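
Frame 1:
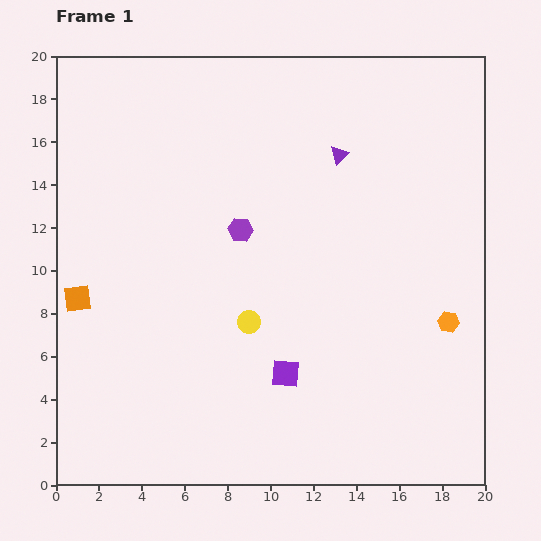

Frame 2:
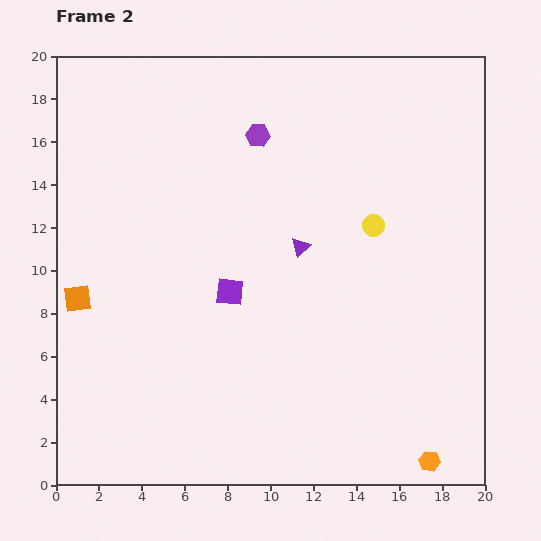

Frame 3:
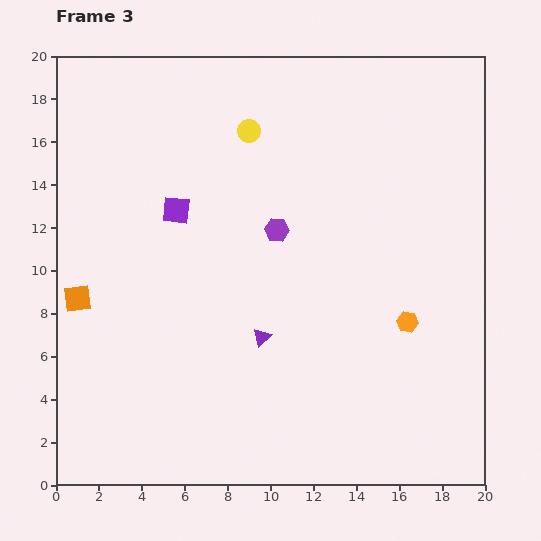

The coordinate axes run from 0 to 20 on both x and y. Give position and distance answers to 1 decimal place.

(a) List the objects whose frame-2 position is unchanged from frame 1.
the orange square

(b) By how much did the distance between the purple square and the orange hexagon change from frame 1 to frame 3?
+4.0

Distance in frame 1: 8.0. Distance in frame 3: 12.0.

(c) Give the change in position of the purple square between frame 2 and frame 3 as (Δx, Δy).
(-2.5, 3.8)

The purple square was at (8.1, 9.0) in frame 2 and (5.6, 12.8) in frame 3.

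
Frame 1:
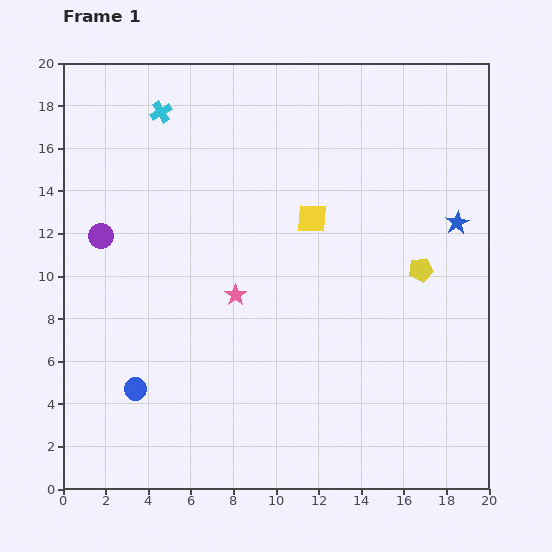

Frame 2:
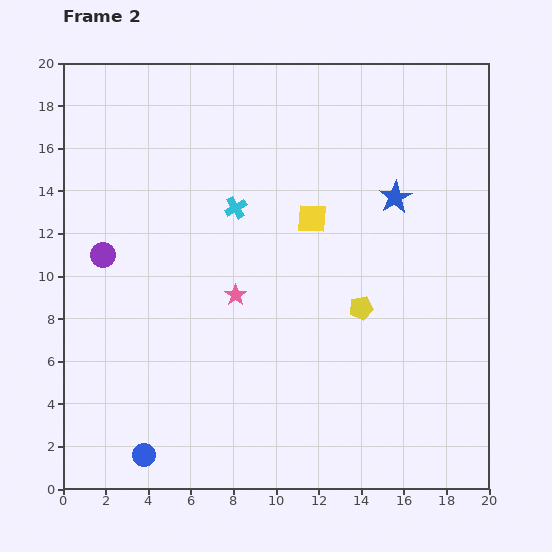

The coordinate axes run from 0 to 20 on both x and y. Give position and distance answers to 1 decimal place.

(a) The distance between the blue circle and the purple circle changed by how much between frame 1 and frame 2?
+2.2

Distance in frame 1: 7.4. Distance in frame 2: 9.6.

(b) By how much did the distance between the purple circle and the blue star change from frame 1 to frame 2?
-2.7

Distance in frame 1: 16.7. Distance in frame 2: 14.0.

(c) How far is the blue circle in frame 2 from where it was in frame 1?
3.1

The blue circle moved from (3.4, 4.7) to (3.8, 1.6), a distance of √(0.4² + 3.1²) ≈ 3.1.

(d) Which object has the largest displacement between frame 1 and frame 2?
the cyan cross

(moved 5.7; next 3.3)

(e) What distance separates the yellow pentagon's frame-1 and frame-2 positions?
3.3

The yellow pentagon moved from (16.8, 10.3) to (14.0, 8.5), a distance of √(2.8² + 1.8²) ≈ 3.3.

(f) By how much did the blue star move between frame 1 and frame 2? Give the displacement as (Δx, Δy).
(-2.9, 1.2)

The blue star was at (18.5, 12.5) in frame 1 and (15.6, 13.7) in frame 2.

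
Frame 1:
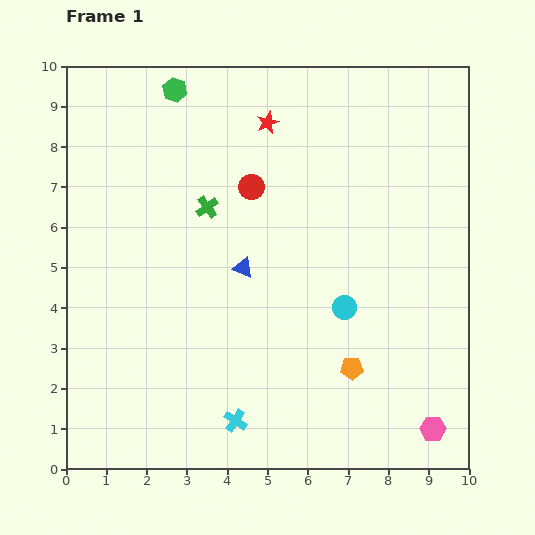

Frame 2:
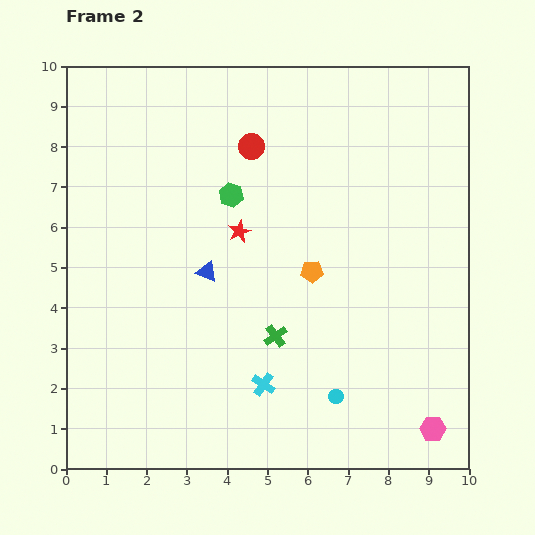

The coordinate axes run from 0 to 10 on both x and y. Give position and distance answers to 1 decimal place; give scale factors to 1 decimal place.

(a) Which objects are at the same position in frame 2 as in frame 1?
the pink hexagon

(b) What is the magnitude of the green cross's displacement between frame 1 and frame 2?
3.6

The green cross moved from (3.5, 6.5) to (5.2, 3.3), a distance of √(1.7² + 3.2²) ≈ 3.6.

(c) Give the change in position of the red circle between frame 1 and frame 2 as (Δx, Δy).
(0.0, 1.0)

The red circle was at (4.6, 7.0) in frame 1 and (4.6, 8.0) in frame 2.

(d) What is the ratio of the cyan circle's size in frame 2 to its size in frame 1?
0.6×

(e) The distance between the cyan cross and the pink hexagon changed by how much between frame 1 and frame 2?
-0.6

Distance in frame 1: 4.9. Distance in frame 2: 4.3.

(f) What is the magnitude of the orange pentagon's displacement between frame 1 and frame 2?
2.6

The orange pentagon moved from (7.1, 2.5) to (6.1, 4.9), a distance of √(1.0² + 2.4²) ≈ 2.6.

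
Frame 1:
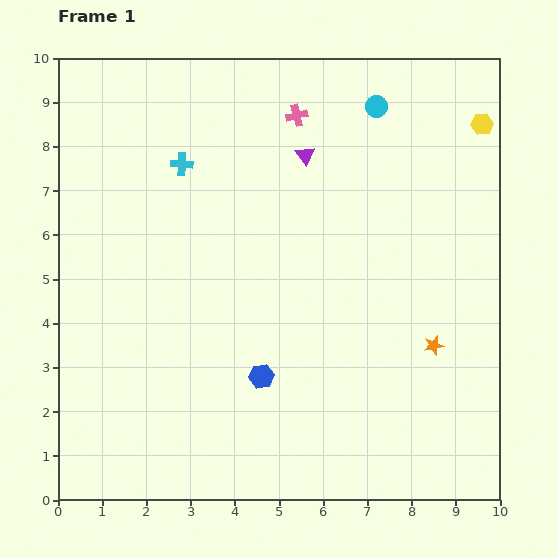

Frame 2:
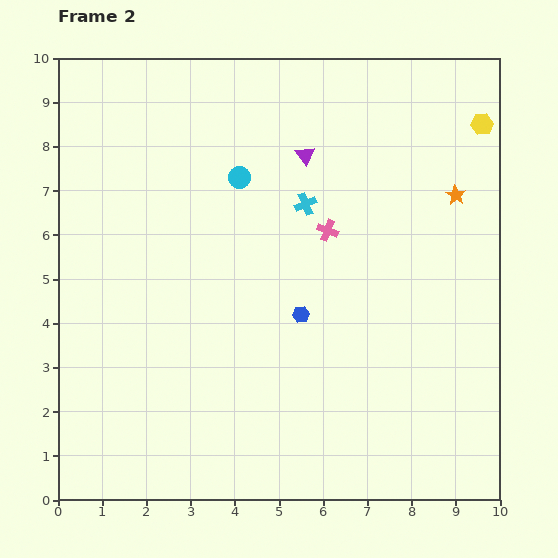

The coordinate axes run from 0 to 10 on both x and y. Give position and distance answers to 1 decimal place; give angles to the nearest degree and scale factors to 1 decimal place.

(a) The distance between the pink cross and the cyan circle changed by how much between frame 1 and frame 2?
+0.5

Distance in frame 1: 1.8. Distance in frame 2: 2.3.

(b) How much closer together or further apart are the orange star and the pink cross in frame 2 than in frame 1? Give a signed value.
-3.1

Distance in frame 1: 6.1. Distance in frame 2: 3.0.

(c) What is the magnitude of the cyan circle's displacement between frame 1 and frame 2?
3.5

The cyan circle moved from (7.2, 8.9) to (4.1, 7.3), a distance of √(3.1² + 1.6²) ≈ 3.5.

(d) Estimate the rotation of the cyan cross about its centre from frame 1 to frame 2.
25° counter-clockwise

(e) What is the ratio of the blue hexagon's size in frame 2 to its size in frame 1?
0.7×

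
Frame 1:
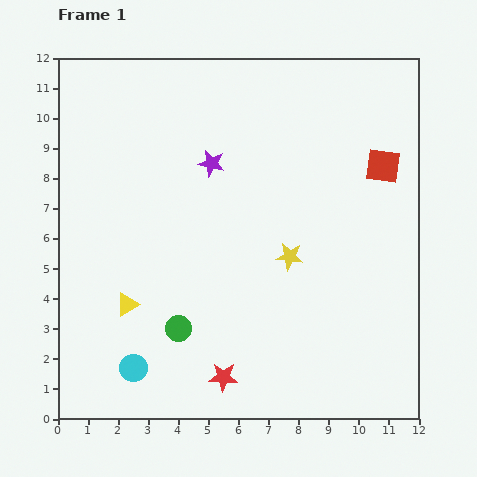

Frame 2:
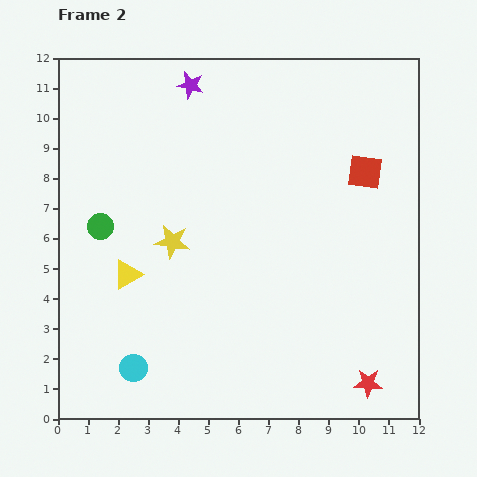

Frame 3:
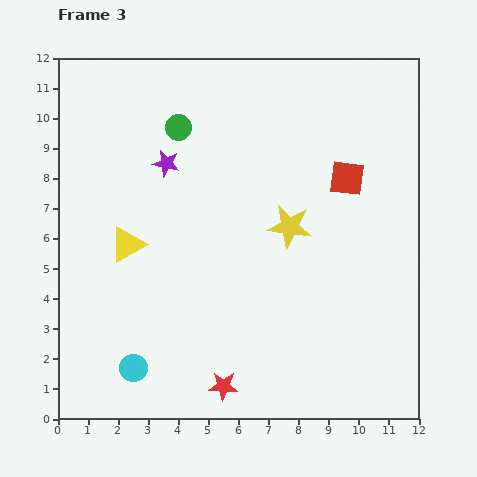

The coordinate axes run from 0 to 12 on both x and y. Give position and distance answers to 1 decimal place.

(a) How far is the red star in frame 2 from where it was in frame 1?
4.8

The red star moved from (5.5, 1.4) to (10.3, 1.2), a distance of √(4.8² + 0.2²) ≈ 4.8.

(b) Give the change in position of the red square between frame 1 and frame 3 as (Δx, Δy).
(-1.2, -0.4)

The red square was at (10.8, 8.4) in frame 1 and (9.6, 8.0) in frame 3.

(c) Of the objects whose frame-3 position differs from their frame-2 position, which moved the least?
the red square

(moved 0.6)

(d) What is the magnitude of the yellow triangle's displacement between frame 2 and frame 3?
1.0

The yellow triangle moved from (2.3, 4.8) to (2.3, 5.8), a distance of √(0.0² + 1.0²) ≈ 1.0.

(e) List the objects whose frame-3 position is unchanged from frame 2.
the cyan circle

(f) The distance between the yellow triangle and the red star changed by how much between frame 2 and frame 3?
-3.1

Distance in frame 2: 8.8. Distance in frame 3: 5.7.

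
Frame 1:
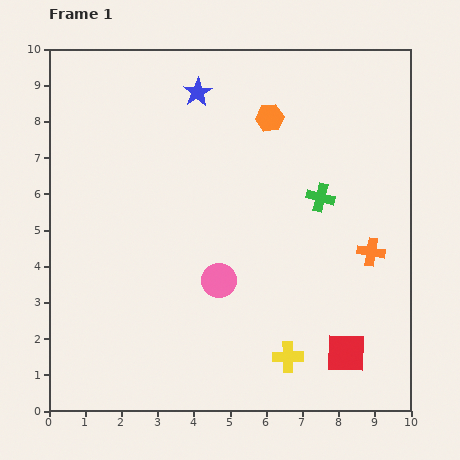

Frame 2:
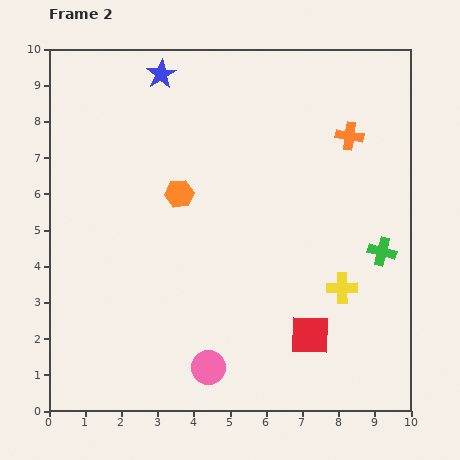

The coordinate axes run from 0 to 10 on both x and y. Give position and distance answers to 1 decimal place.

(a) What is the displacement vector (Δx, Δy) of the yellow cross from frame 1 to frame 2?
(1.5, 1.9)

The yellow cross was at (6.6, 1.5) in frame 1 and (8.1, 3.4) in frame 2.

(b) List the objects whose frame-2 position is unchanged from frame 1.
none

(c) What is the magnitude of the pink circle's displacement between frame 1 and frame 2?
2.4

The pink circle moved from (4.7, 3.6) to (4.4, 1.2), a distance of √(0.3² + 2.4²) ≈ 2.4.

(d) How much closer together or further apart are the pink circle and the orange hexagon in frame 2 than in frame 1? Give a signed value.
+0.2

Distance in frame 1: 4.7. Distance in frame 2: 4.9.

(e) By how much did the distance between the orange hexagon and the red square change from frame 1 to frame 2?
-1.5

Distance in frame 1: 6.8. Distance in frame 2: 5.3.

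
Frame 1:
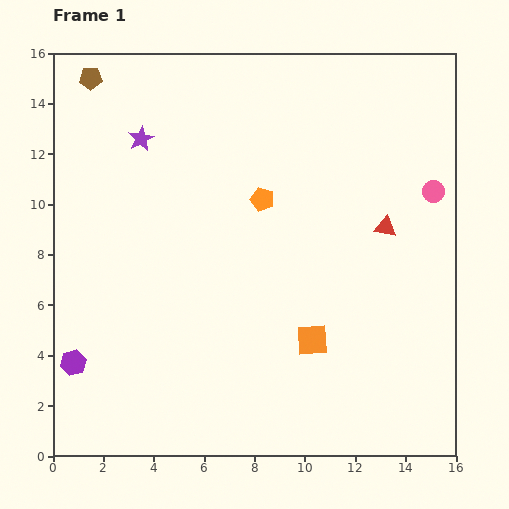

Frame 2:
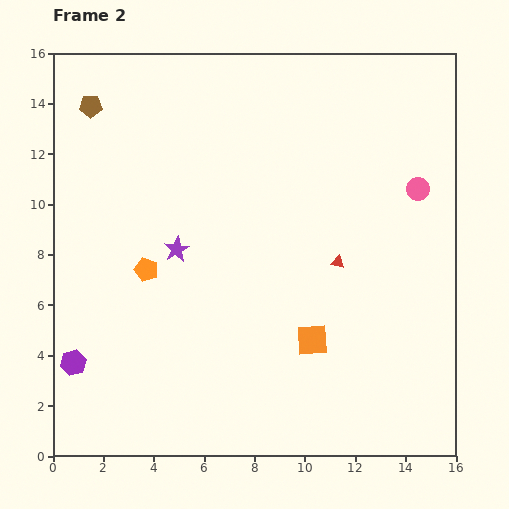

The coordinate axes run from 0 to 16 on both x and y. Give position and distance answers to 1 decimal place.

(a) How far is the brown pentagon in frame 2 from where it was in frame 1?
1.1

The brown pentagon moved from (1.5, 15.0) to (1.5, 13.9), a distance of √(0.0² + 1.1²) ≈ 1.1.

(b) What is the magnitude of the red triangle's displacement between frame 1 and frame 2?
2.4

The red triangle moved from (13.2, 9.1) to (11.3, 7.7), a distance of √(1.9² + 1.4²) ≈ 2.4.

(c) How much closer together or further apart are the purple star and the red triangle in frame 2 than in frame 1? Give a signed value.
-3.9

Distance in frame 1: 10.3. Distance in frame 2: 6.4.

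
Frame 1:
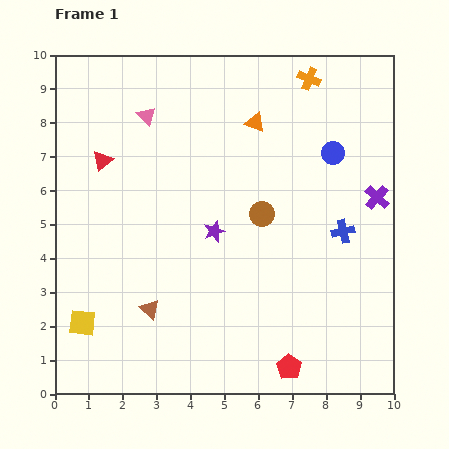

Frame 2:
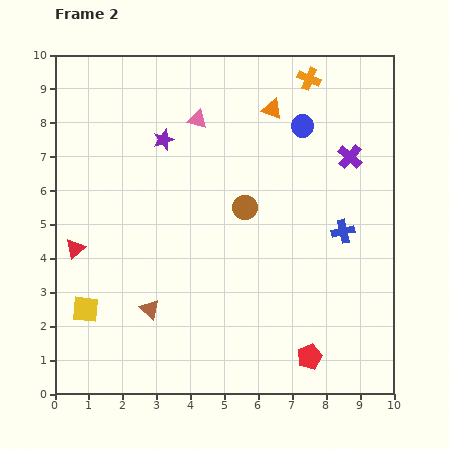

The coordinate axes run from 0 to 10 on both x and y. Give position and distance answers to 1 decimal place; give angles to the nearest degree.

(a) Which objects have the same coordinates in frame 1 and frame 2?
the brown triangle, the blue cross, the orange cross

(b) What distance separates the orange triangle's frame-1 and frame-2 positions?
0.6

The orange triangle moved from (5.9, 8.0) to (6.4, 8.4), a distance of √(0.5² + 0.4²) ≈ 0.6.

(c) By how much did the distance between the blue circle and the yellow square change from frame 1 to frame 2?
-0.5

Distance in frame 1: 8.9. Distance in frame 2: 8.4.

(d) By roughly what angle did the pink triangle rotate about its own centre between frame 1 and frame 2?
32° counter-clockwise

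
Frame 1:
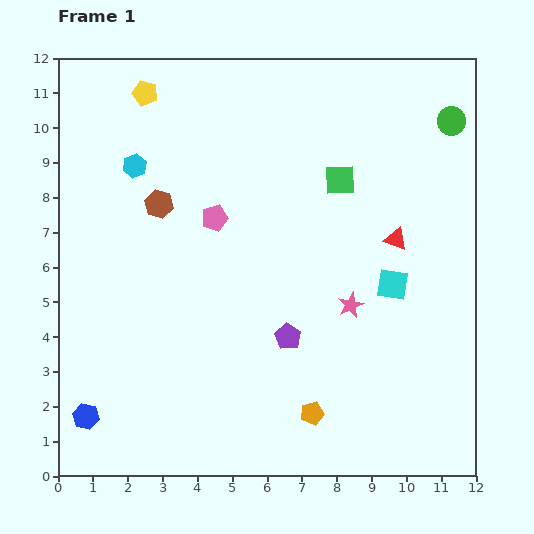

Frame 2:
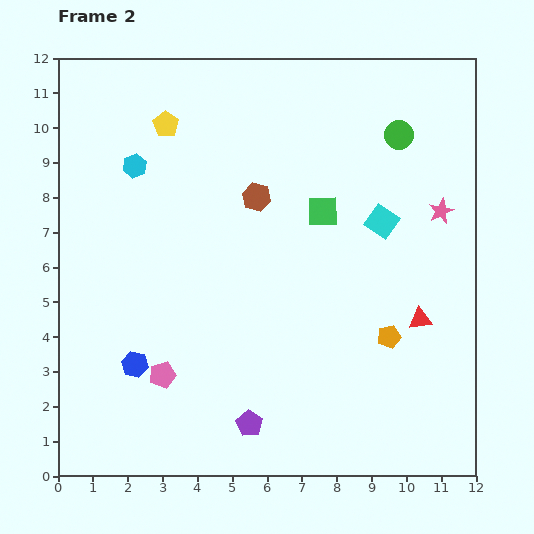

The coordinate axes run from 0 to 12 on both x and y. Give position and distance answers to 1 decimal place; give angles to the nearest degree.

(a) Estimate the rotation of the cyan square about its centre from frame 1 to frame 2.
26° clockwise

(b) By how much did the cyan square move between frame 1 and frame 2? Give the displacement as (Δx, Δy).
(-0.3, 1.8)

The cyan square was at (9.6, 5.5) in frame 1 and (9.3, 7.3) in frame 2.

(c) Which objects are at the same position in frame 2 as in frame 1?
the cyan hexagon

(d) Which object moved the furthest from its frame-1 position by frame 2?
the pink pentagon

(moved 4.7; next 3.7)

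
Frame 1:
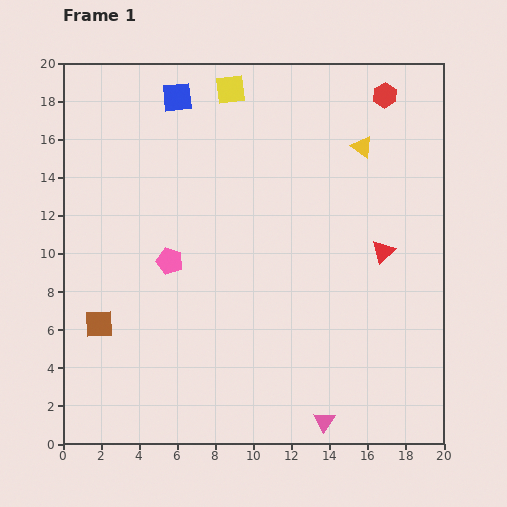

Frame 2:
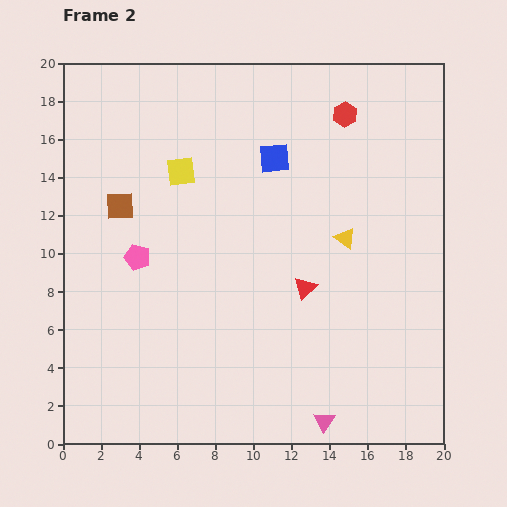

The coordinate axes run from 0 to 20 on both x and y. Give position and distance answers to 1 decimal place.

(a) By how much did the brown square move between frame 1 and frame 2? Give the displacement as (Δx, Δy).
(1.1, 6.2)

The brown square was at (1.9, 6.3) in frame 1 and (3.0, 12.5) in frame 2.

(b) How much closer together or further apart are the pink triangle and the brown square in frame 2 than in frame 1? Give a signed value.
+2.7

Distance in frame 1: 12.9. Distance in frame 2: 15.6.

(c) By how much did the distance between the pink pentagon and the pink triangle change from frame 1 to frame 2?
+1.3

Distance in frame 1: 11.7. Distance in frame 2: 13.0.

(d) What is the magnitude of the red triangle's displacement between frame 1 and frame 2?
4.5

The red triangle moved from (16.8, 10.1) to (12.7, 8.2), a distance of √(4.1² + 1.9²) ≈ 4.5.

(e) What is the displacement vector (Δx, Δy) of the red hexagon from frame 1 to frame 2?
(-2.1, -1.0)

The red hexagon was at (16.9, 18.3) in frame 1 and (14.8, 17.3) in frame 2.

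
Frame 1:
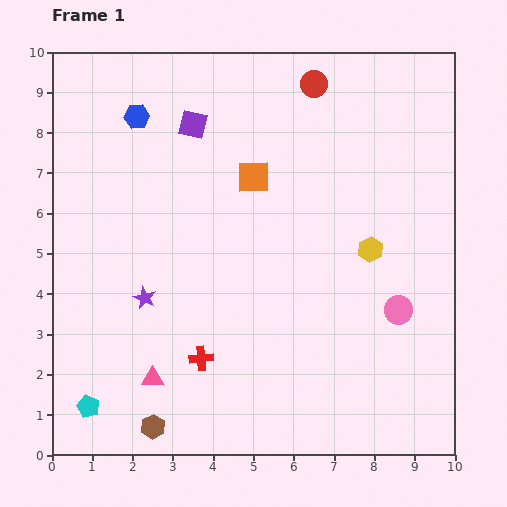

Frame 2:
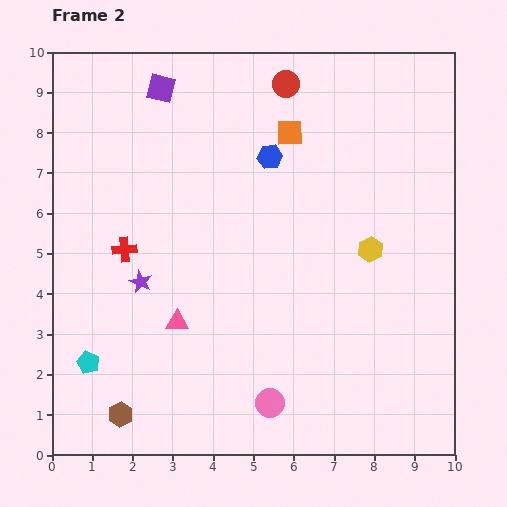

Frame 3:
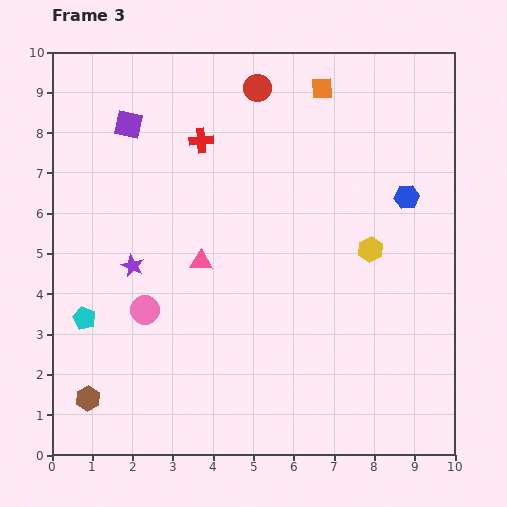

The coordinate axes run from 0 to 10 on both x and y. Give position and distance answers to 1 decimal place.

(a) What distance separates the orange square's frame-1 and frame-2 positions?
1.4

The orange square moved from (5.0, 6.9) to (5.9, 8.0), a distance of √(0.9² + 1.1²) ≈ 1.4.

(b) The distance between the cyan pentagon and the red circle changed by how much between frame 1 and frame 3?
-2.7

Distance in frame 1: 9.8. Distance in frame 3: 7.1.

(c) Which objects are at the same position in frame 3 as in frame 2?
the yellow hexagon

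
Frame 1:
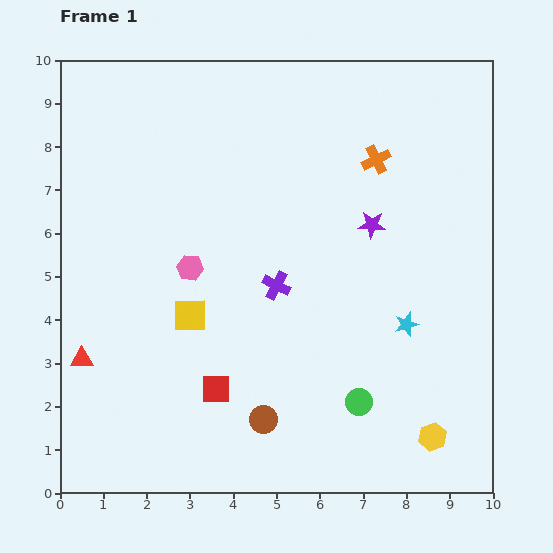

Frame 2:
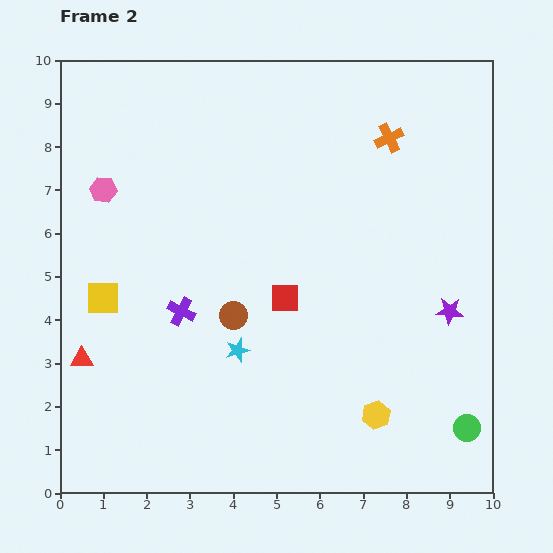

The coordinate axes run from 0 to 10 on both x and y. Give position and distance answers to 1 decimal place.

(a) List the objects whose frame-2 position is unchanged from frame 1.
the red triangle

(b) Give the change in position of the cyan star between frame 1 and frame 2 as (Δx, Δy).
(-3.9, -0.6)

The cyan star was at (8.0, 3.9) in frame 1 and (4.1, 3.3) in frame 2.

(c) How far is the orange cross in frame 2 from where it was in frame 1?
0.6

The orange cross moved from (7.3, 7.7) to (7.6, 8.2), a distance of √(0.3² + 0.5²) ≈ 0.6.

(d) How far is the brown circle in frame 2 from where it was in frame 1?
2.5

The brown circle moved from (4.7, 1.7) to (4.0, 4.1), a distance of √(0.7² + 2.4²) ≈ 2.5.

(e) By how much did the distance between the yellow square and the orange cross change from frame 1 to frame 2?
+2.0

Distance in frame 1: 5.6. Distance in frame 2: 7.6.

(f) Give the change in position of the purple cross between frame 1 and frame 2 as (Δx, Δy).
(-2.2, -0.6)

The purple cross was at (5.0, 4.8) in frame 1 and (2.8, 4.2) in frame 2.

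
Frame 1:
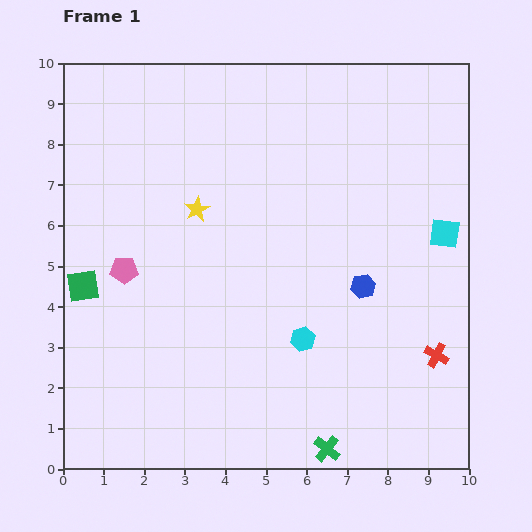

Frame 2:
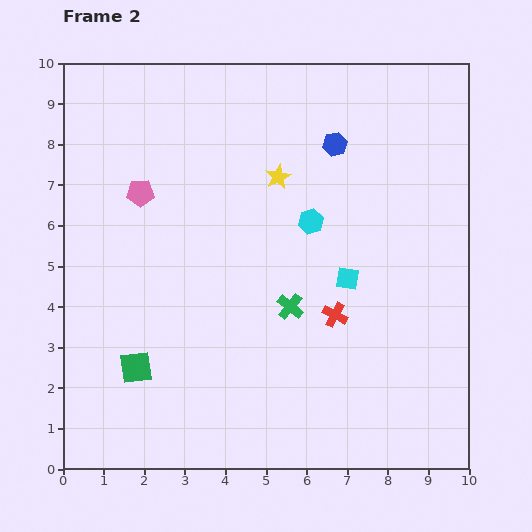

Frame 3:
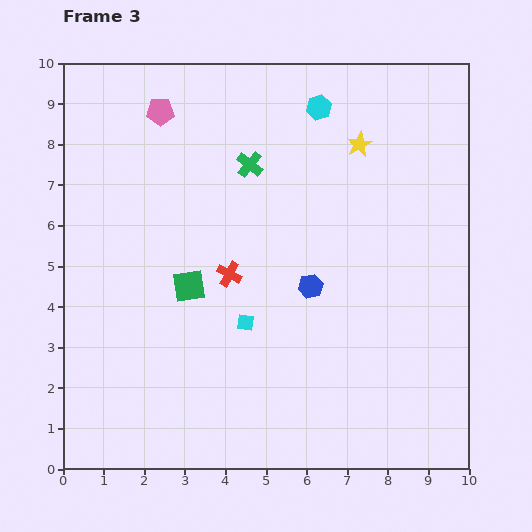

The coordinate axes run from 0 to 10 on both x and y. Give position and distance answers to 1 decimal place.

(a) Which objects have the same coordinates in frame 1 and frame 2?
none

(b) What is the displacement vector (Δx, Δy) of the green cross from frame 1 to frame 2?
(-0.9, 3.5)

The green cross was at (6.5, 0.5) in frame 1 and (5.6, 4.0) in frame 2.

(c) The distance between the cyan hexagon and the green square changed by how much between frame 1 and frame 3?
-0.2

Distance in frame 1: 5.6. Distance in frame 3: 5.4.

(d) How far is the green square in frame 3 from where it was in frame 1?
2.6

The green square moved from (0.5, 4.5) to (3.1, 4.5), a distance of √(2.6² + 0.0²) ≈ 2.6.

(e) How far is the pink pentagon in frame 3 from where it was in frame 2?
2.1

The pink pentagon moved from (1.9, 6.8) to (2.4, 8.8), a distance of √(0.5² + 2.0²) ≈ 2.1.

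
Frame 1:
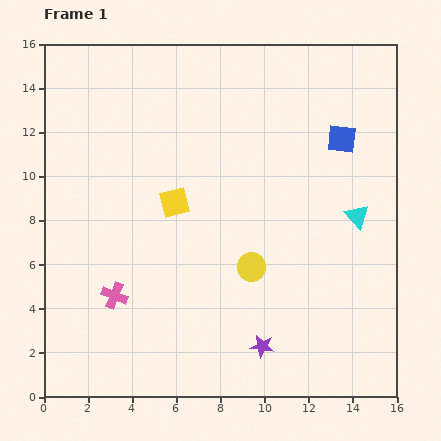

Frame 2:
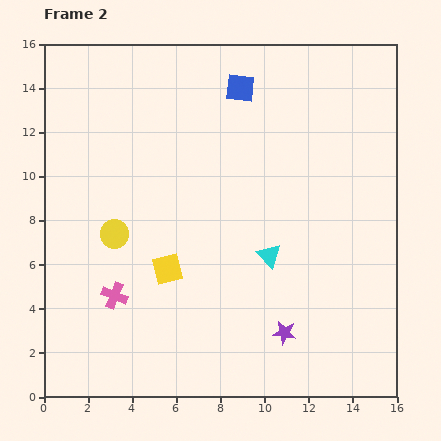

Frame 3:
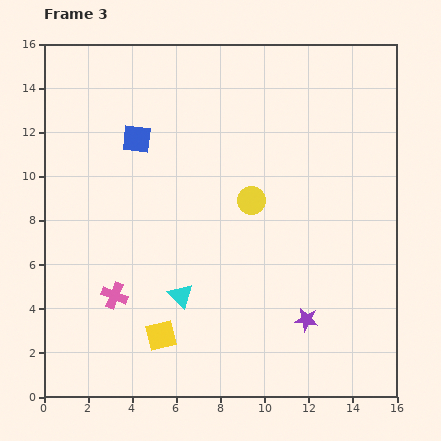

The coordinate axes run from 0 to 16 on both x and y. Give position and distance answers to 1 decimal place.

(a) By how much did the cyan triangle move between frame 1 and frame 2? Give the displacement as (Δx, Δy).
(-4.0, -1.8)

The cyan triangle was at (14.2, 8.2) in frame 1 and (10.2, 6.4) in frame 2.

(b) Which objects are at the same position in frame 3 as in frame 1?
the pink cross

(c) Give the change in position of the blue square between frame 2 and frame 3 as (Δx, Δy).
(-4.7, -2.3)

The blue square was at (8.9, 14.0) in frame 2 and (4.2, 11.7) in frame 3.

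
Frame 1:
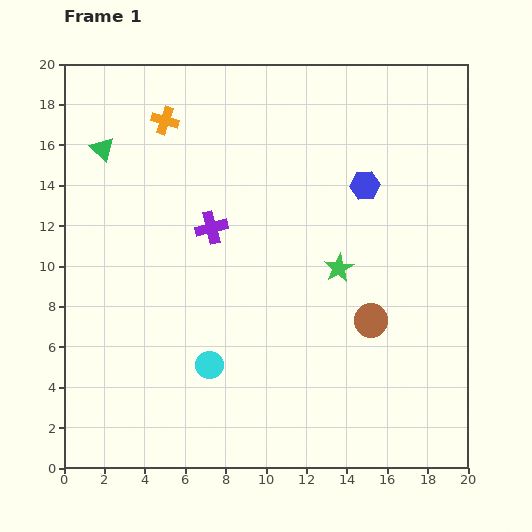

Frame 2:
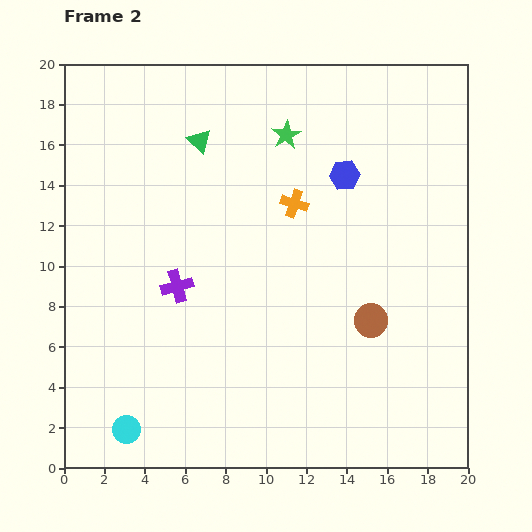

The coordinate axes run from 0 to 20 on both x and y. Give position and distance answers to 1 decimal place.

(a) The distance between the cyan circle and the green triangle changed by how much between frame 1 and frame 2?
+2.8

Distance in frame 1: 11.9. Distance in frame 2: 14.7.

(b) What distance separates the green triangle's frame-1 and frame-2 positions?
4.8

The green triangle moved from (1.9, 15.8) to (6.7, 16.2), a distance of √(4.8² + 0.4²) ≈ 4.8.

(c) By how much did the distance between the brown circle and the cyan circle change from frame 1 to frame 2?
+5.0

Distance in frame 1: 8.3. Distance in frame 2: 13.3.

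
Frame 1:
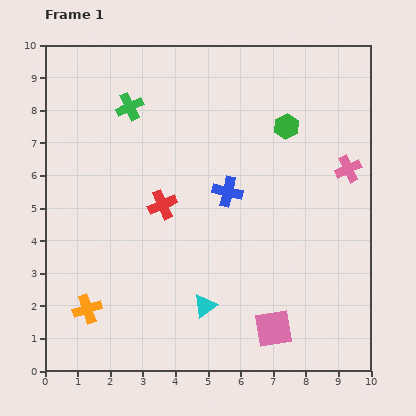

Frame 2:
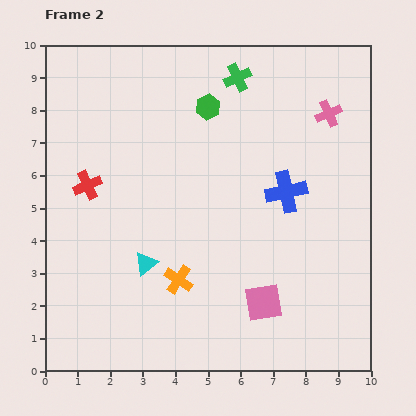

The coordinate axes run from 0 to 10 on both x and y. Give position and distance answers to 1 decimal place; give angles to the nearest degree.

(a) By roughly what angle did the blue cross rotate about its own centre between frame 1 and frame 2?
25° counter-clockwise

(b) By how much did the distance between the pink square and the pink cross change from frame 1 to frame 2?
+0.7

Distance in frame 1: 5.4. Distance in frame 2: 6.1.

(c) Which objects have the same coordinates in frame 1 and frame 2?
none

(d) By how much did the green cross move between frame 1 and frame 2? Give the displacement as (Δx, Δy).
(3.3, 0.9)

The green cross was at (2.6, 8.1) in frame 1 and (5.9, 9.0) in frame 2.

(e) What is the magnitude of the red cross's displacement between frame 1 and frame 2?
2.4

The red cross moved from (3.6, 5.1) to (1.3, 5.7), a distance of √(2.3² + 0.6²) ≈ 2.4.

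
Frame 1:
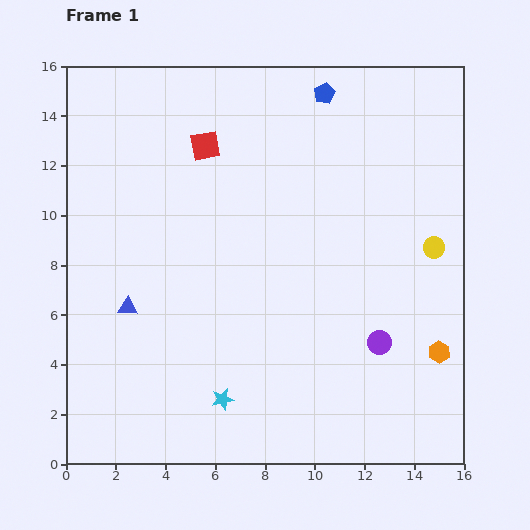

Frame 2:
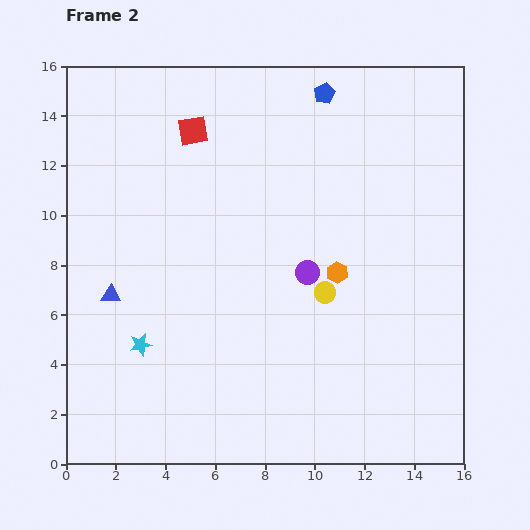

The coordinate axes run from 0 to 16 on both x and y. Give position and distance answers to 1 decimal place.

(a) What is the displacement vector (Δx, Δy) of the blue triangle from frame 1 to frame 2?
(-0.7, 0.5)

The blue triangle was at (2.5, 6.3) in frame 1 and (1.8, 6.8) in frame 2.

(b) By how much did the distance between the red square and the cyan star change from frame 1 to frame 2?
-1.3

Distance in frame 1: 10.2. Distance in frame 2: 8.9.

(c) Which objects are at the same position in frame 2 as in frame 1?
the blue pentagon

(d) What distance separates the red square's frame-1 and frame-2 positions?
0.8

The red square moved from (5.6, 12.8) to (5.1, 13.4), a distance of √(0.5² + 0.6²) ≈ 0.8.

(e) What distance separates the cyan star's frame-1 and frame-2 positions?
4.0

The cyan star moved from (6.3, 2.6) to (3.0, 4.8), a distance of √(3.3² + 2.2²) ≈ 4.0.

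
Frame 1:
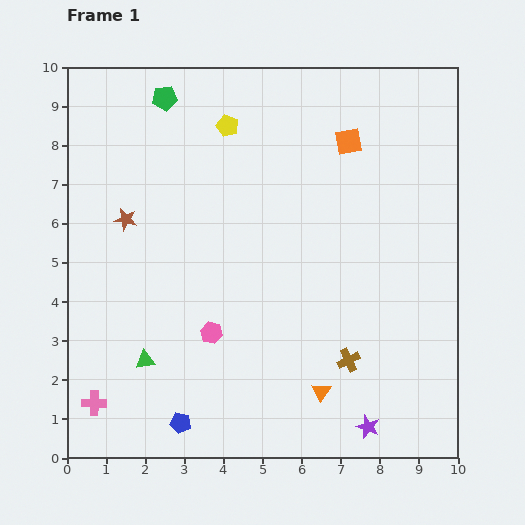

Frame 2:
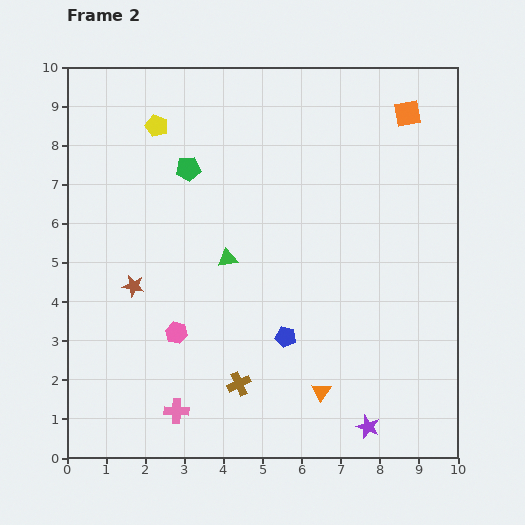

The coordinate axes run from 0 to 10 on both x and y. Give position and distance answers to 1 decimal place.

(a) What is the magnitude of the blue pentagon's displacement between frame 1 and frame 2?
3.5

The blue pentagon moved from (2.9, 0.9) to (5.6, 3.1), a distance of √(2.7² + 2.2²) ≈ 3.5.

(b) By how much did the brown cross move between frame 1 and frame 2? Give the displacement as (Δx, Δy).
(-2.8, -0.6)

The brown cross was at (7.2, 2.5) in frame 1 and (4.4, 1.9) in frame 2.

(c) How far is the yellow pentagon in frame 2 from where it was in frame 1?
1.8

The yellow pentagon moved from (4.1, 8.5) to (2.3, 8.5), a distance of √(1.8² + 0.0²) ≈ 1.8.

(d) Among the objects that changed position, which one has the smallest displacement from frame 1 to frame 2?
the pink hexagon

(moved 0.9)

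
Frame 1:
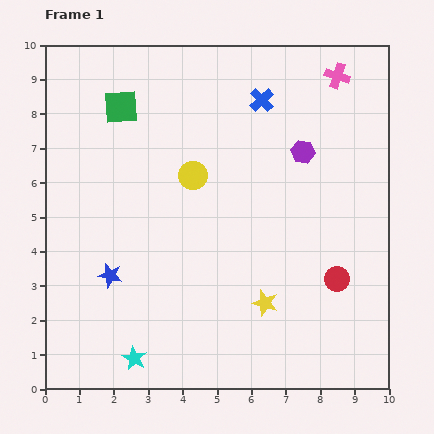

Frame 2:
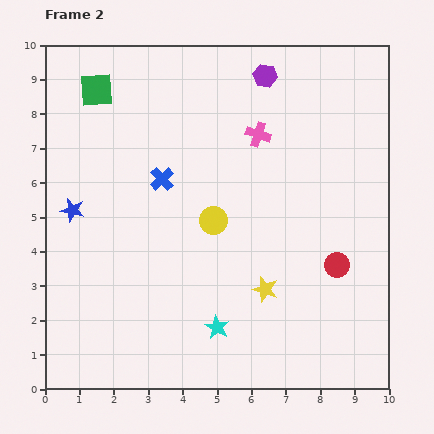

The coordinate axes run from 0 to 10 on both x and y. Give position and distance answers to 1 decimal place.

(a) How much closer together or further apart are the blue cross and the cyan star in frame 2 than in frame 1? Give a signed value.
-3.8

Distance in frame 1: 8.4. Distance in frame 2: 4.6.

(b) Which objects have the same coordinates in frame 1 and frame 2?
none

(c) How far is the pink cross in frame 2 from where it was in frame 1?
2.9

The pink cross moved from (8.5, 9.1) to (6.2, 7.4), a distance of √(2.3² + 1.7²) ≈ 2.9.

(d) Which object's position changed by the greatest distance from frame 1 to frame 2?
the blue cross

(moved 3.7; next 2.9)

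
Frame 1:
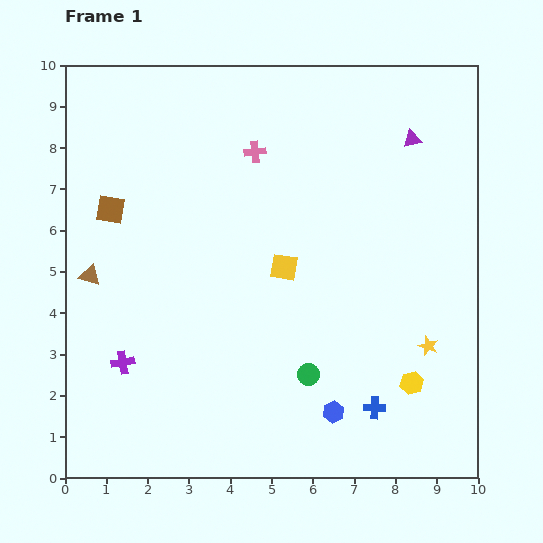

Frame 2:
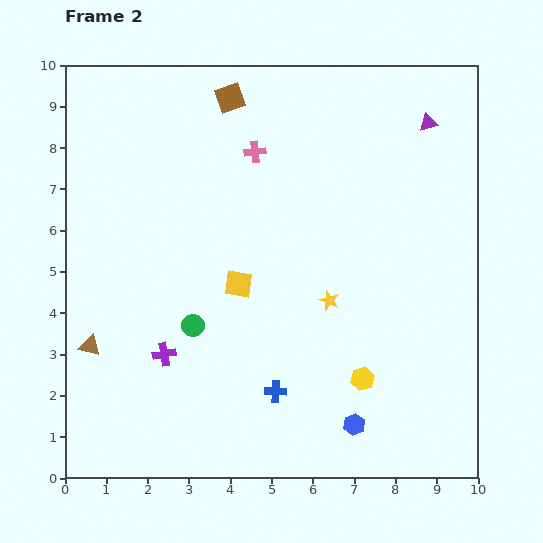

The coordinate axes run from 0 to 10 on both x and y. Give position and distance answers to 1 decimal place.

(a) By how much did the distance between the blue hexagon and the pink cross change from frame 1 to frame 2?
+0.4

Distance in frame 1: 6.6. Distance in frame 2: 7.0.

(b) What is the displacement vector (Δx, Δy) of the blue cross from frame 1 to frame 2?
(-2.4, 0.4)

The blue cross was at (7.5, 1.7) in frame 1 and (5.1, 2.1) in frame 2.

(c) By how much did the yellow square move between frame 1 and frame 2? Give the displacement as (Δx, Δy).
(-1.1, -0.4)

The yellow square was at (5.3, 5.1) in frame 1 and (4.2, 4.7) in frame 2.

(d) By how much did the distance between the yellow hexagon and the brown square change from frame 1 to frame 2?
-0.9

Distance in frame 1: 8.4. Distance in frame 2: 7.5.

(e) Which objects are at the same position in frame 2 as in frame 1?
the pink cross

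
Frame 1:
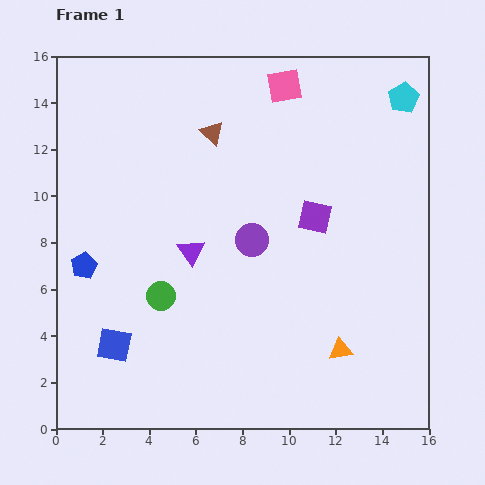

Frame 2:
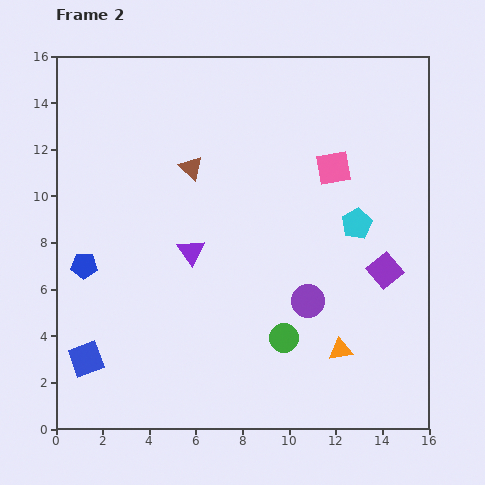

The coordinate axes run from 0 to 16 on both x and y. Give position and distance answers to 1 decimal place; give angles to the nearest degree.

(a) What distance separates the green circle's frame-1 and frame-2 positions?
5.6

The green circle moved from (4.5, 5.7) to (9.8, 3.9), a distance of √(5.3² + 1.8²) ≈ 5.6.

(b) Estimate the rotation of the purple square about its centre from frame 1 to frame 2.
37° clockwise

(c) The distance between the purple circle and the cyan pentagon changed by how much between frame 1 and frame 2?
-5.0

Distance in frame 1: 8.9. Distance in frame 2: 3.9.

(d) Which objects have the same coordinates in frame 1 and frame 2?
the purple triangle, the orange triangle, the blue pentagon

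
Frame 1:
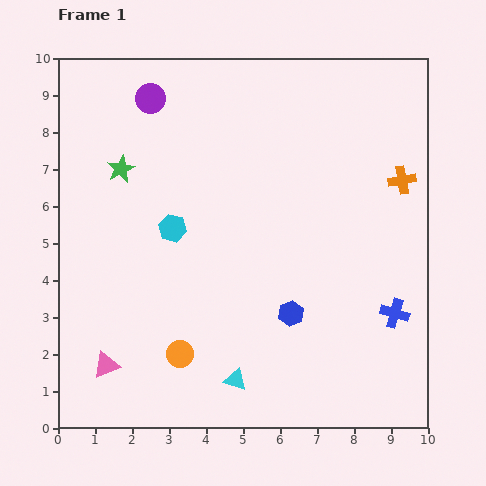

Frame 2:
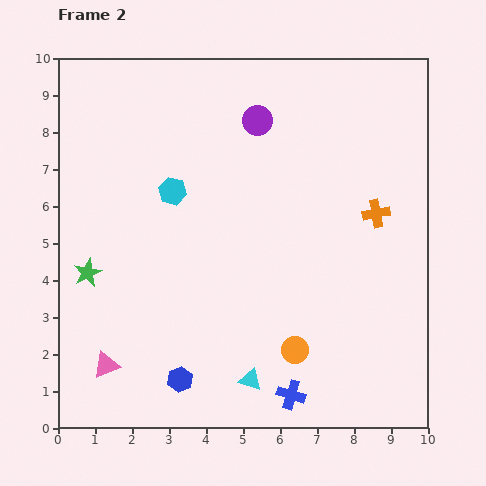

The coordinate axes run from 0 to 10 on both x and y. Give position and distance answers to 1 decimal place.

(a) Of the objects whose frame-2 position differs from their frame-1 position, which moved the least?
the cyan triangle

(moved 0.4)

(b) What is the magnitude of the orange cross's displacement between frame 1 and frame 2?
1.1

The orange cross moved from (9.3, 6.7) to (8.6, 5.8), a distance of √(0.7² + 0.9²) ≈ 1.1.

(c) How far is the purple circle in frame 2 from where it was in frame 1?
3.0

The purple circle moved from (2.5, 8.9) to (5.4, 8.3), a distance of √(2.9² + 0.6²) ≈ 3.0.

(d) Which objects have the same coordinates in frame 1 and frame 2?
the pink triangle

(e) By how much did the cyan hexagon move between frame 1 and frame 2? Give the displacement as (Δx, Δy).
(0.0, 1.0)

The cyan hexagon was at (3.1, 5.4) in frame 1 and (3.1, 6.4) in frame 2.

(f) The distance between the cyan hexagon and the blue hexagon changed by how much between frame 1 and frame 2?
+1.2

Distance in frame 1: 3.9. Distance in frame 2: 5.1.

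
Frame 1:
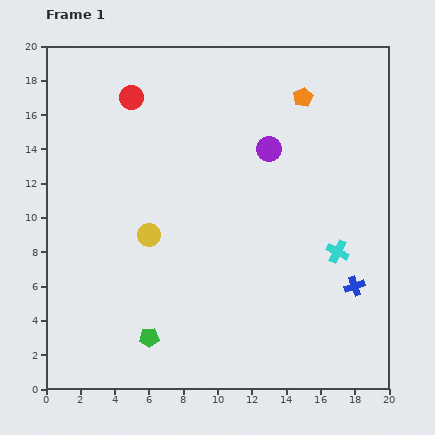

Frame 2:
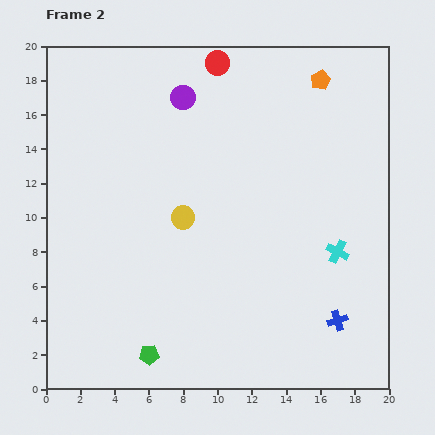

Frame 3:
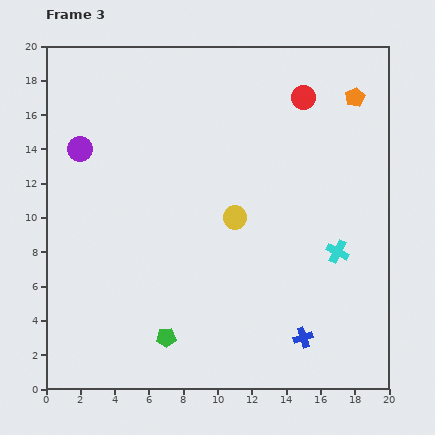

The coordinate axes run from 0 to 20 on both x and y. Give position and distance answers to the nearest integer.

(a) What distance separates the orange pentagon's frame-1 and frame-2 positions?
1

The orange pentagon moved from (15, 17) to (16, 18), a distance of √(1² + 1²) ≈ 1.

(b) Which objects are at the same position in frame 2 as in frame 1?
the cyan cross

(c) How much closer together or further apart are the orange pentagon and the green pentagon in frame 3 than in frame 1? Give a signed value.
+1

Distance in frame 1: 17. Distance in frame 3: 18.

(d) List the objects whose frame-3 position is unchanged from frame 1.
the cyan cross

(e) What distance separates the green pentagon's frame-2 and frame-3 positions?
1

The green pentagon moved from (6, 2) to (7, 3), a distance of √(1² + 1²) ≈ 1.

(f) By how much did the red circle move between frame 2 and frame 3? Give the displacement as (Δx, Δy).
(5, -2)

The red circle was at (10, 19) in frame 2 and (15, 17) in frame 3.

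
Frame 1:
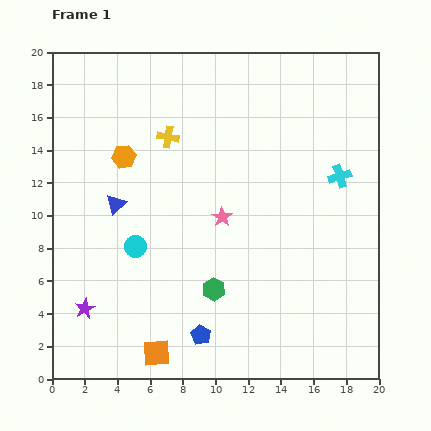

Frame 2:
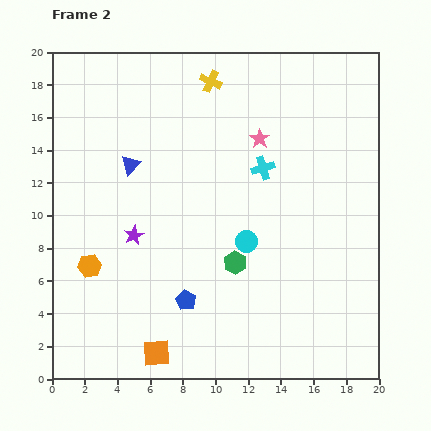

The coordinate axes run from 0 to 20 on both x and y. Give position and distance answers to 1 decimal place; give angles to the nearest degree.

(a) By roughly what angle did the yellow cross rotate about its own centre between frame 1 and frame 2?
15° clockwise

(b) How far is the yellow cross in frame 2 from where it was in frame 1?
4.3

The yellow cross moved from (7.1, 14.8) to (9.7, 18.2), a distance of √(2.6² + 3.4²) ≈ 4.3.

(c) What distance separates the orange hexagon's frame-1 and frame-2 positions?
7.0

The orange hexagon moved from (4.4, 13.6) to (2.3, 6.9), a distance of √(2.1² + 6.7²) ≈ 7.0.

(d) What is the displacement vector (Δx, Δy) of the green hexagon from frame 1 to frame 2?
(1.3, 1.6)

The green hexagon was at (9.9, 5.5) in frame 1 and (11.2, 7.1) in frame 2.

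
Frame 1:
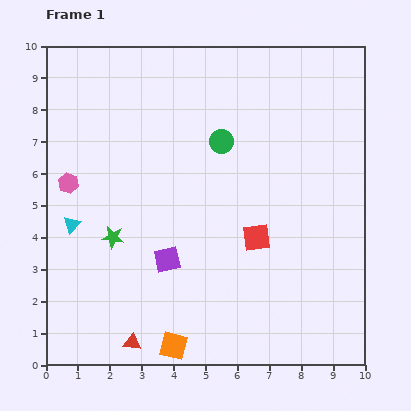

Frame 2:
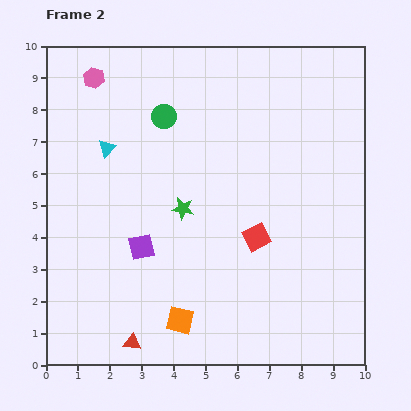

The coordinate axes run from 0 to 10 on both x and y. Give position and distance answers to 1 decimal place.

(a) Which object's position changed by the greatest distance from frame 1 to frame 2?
the pink hexagon

(moved 3.4; next 2.6)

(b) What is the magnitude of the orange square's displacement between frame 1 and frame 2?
0.8

The orange square moved from (4.0, 0.6) to (4.2, 1.4), a distance of √(0.2² + 0.8²) ≈ 0.8.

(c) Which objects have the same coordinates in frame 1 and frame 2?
the red square, the red triangle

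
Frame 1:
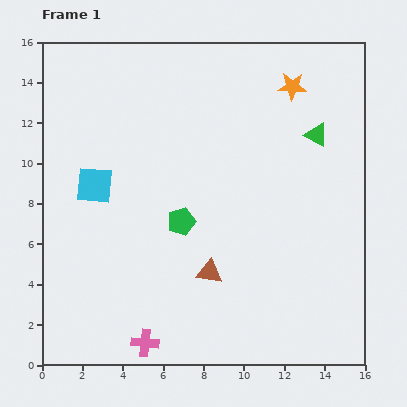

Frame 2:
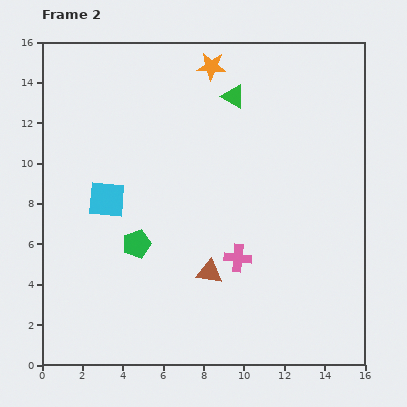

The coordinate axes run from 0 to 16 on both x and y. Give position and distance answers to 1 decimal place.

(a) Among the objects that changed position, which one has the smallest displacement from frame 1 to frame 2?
the cyan square

(moved 0.9)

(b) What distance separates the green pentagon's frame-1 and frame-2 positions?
2.5

The green pentagon moved from (6.9, 7.1) to (4.7, 6.0), a distance of √(2.2² + 1.1²) ≈ 2.5.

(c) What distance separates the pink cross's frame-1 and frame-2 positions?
6.2

The pink cross moved from (5.1, 1.1) to (9.7, 5.3), a distance of √(4.6² + 4.2²) ≈ 6.2.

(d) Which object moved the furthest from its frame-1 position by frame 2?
the pink cross

(moved 6.2; next 4.5)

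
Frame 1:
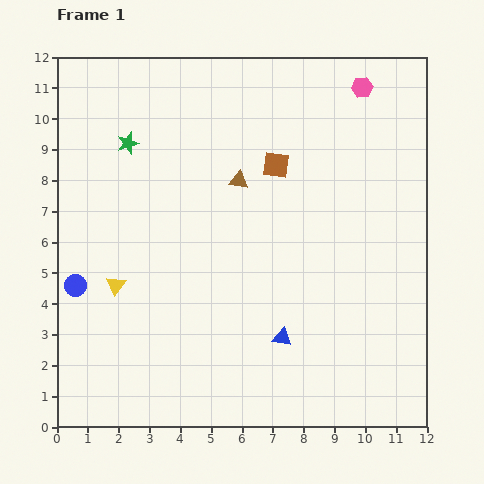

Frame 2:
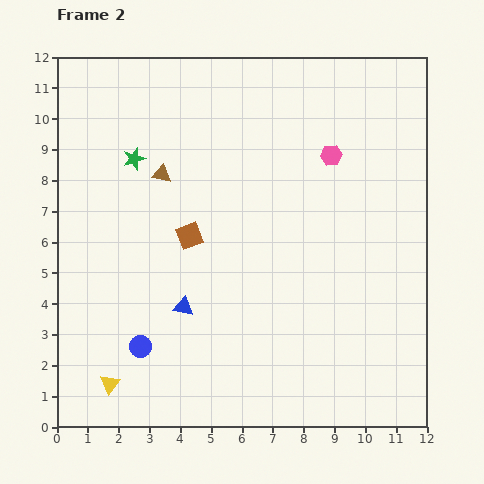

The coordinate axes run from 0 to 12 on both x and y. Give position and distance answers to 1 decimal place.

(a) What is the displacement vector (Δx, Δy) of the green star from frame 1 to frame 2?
(0.2, -0.5)

The green star was at (2.3, 9.2) in frame 1 and (2.5, 8.7) in frame 2.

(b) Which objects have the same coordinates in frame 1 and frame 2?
none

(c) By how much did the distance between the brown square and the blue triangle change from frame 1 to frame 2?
-3.3

Distance in frame 1: 5.6. Distance in frame 2: 2.3.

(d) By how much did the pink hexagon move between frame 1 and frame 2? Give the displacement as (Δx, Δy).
(-1.0, -2.2)

The pink hexagon was at (9.9, 11.0) in frame 1 and (8.9, 8.8) in frame 2.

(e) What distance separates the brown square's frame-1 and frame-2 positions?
3.6

The brown square moved from (7.1, 8.5) to (4.3, 6.2), a distance of √(2.8² + 2.3²) ≈ 3.6.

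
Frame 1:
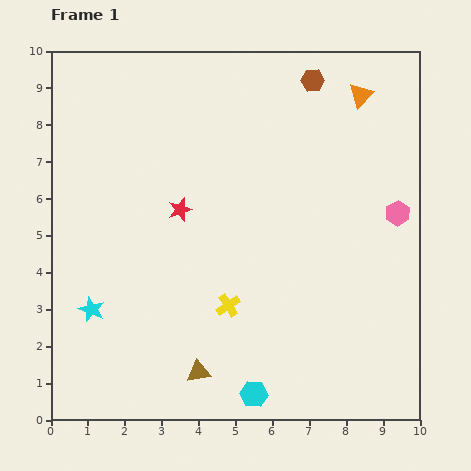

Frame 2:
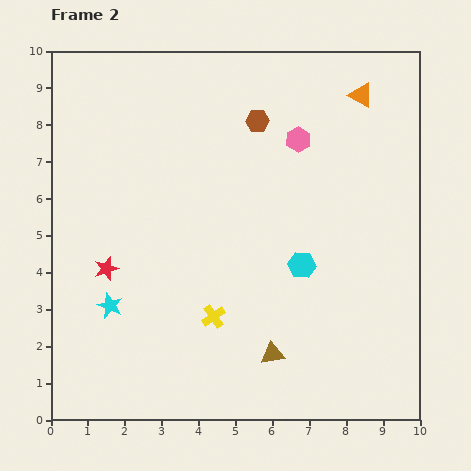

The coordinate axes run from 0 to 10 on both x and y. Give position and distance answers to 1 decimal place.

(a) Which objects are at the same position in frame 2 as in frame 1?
the orange triangle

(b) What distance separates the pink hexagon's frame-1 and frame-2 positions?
3.4

The pink hexagon moved from (9.4, 5.6) to (6.7, 7.6), a distance of √(2.7² + 2.0²) ≈ 3.4.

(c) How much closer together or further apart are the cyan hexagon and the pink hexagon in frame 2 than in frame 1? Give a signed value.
-2.9

Distance in frame 1: 6.3. Distance in frame 2: 3.4.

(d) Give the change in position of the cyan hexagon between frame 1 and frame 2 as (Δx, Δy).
(1.3, 3.5)

The cyan hexagon was at (5.5, 0.7) in frame 1 and (6.8, 4.2) in frame 2.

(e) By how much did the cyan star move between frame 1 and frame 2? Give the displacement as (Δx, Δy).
(0.5, 0.1)

The cyan star was at (1.1, 3.0) in frame 1 and (1.6, 3.1) in frame 2.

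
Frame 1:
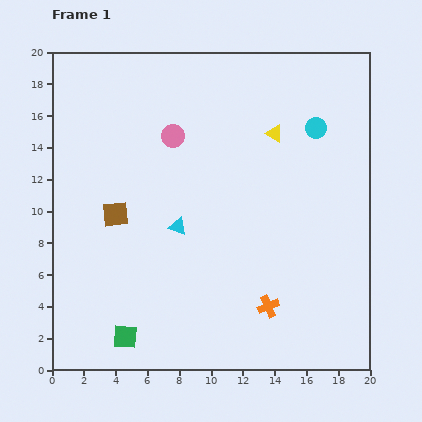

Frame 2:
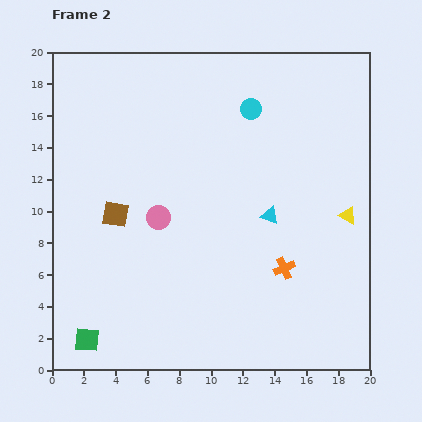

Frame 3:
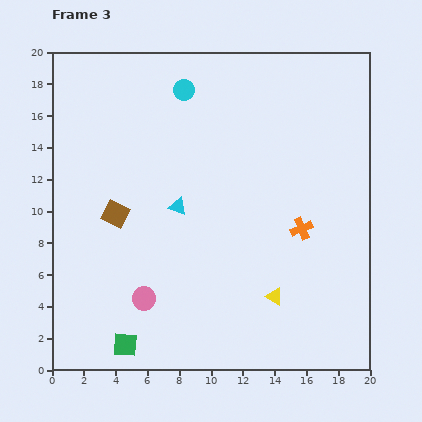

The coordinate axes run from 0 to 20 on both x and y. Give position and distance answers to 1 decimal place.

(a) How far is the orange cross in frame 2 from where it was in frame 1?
2.6

The orange cross moved from (13.6, 4.0) to (14.6, 6.4), a distance of √(1.0² + 2.4²) ≈ 2.6.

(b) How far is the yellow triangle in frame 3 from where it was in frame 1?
10.3

The yellow triangle moved from (14.0, 14.9) to (14.0, 4.6), a distance of √(0.0² + 10.3²) ≈ 10.3.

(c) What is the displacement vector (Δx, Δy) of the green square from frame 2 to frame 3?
(2.4, -0.3)

The green square was at (2.2, 1.9) in frame 2 and (4.6, 1.6) in frame 3.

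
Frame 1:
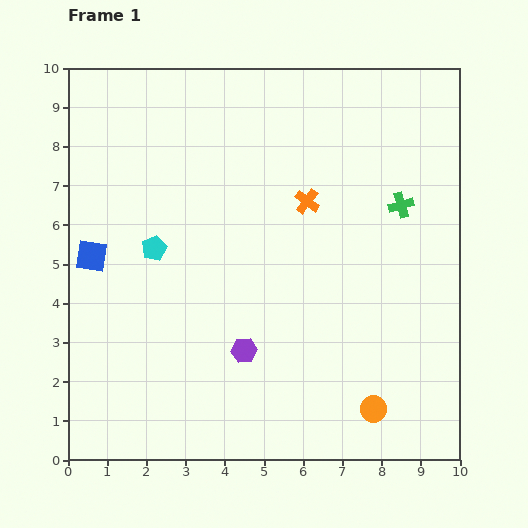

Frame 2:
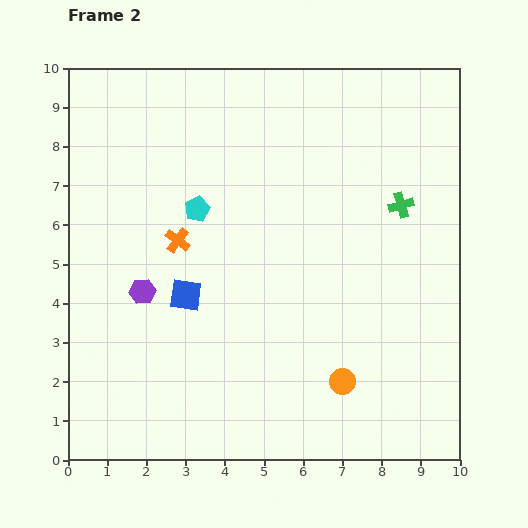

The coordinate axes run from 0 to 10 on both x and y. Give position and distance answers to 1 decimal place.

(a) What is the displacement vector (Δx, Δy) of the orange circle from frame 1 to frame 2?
(-0.8, 0.7)

The orange circle was at (7.8, 1.3) in frame 1 and (7.0, 2.0) in frame 2.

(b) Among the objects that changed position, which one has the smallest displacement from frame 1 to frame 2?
the orange circle

(moved 1.1)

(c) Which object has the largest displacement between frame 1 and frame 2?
the orange cross

(moved 3.4; next 3.0)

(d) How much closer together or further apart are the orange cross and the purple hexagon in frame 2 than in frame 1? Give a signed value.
-2.5

Distance in frame 1: 4.1. Distance in frame 2: 1.6.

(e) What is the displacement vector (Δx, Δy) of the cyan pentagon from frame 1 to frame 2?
(1.1, 1.0)

The cyan pentagon was at (2.2, 5.4) in frame 1 and (3.3, 6.4) in frame 2.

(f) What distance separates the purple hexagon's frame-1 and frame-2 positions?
3.0

The purple hexagon moved from (4.5, 2.8) to (1.9, 4.3), a distance of √(2.6² + 1.5²) ≈ 3.0.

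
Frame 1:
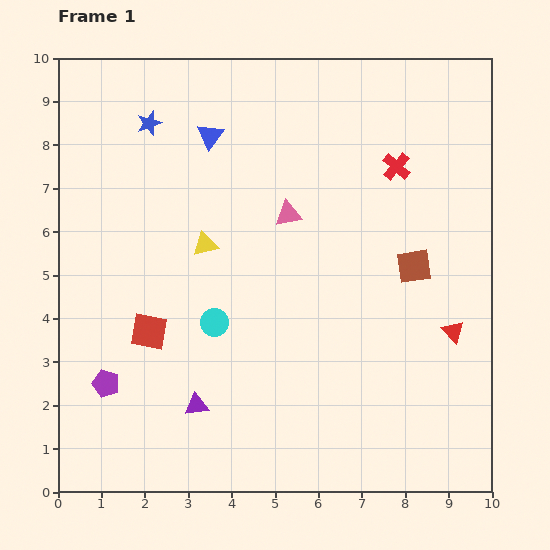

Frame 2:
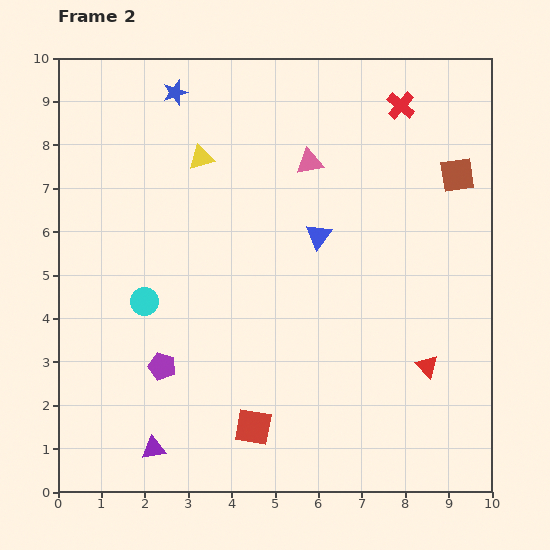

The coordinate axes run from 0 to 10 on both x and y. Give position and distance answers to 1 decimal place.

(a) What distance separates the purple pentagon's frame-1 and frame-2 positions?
1.4

The purple pentagon moved from (1.1, 2.5) to (2.4, 2.9), a distance of √(1.3² + 0.4²) ≈ 1.4.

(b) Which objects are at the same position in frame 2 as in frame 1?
none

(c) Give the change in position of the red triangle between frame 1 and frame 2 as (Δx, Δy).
(-0.6, -0.8)

The red triangle was at (9.1, 3.7) in frame 1 and (8.5, 2.9) in frame 2.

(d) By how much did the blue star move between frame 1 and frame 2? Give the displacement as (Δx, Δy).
(0.6, 0.7)

The blue star was at (2.1, 8.5) in frame 1 and (2.7, 9.2) in frame 2.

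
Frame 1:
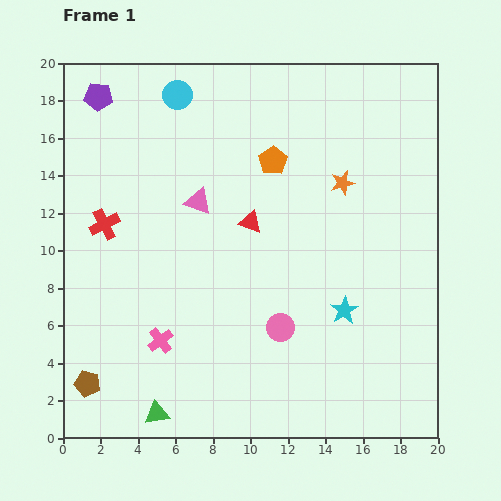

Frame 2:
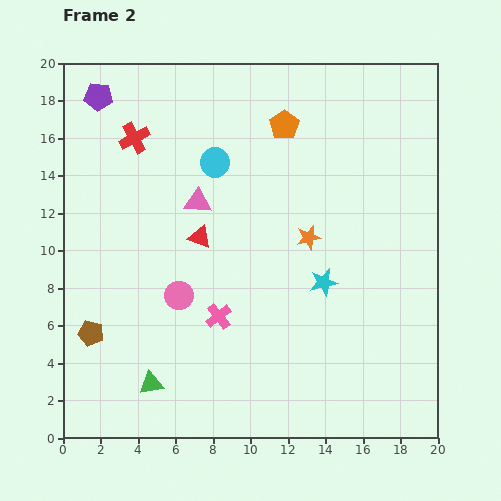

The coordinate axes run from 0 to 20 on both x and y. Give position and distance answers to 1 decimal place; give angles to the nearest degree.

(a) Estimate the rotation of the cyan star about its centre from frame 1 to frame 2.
19° clockwise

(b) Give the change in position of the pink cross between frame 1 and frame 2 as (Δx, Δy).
(3.1, 1.3)

The pink cross was at (5.2, 5.2) in frame 1 and (8.3, 6.5) in frame 2.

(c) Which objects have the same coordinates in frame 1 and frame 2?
the pink triangle, the purple pentagon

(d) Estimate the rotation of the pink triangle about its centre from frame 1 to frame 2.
16° counter-clockwise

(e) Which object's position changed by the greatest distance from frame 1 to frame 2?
the pink circle

(moved 5.7; next 4.9)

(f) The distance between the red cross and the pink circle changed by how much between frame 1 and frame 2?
-2.2

Distance in frame 1: 10.9. Distance in frame 2: 8.7.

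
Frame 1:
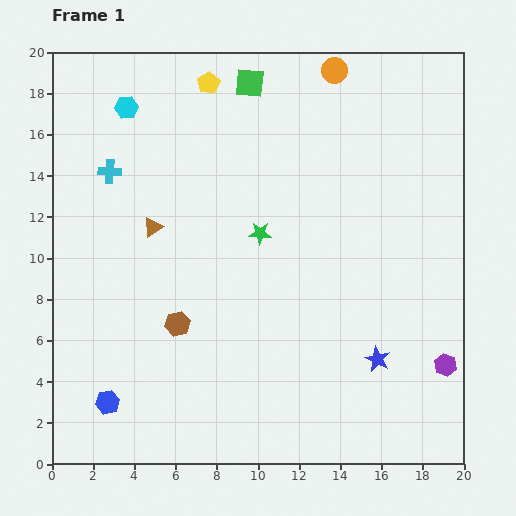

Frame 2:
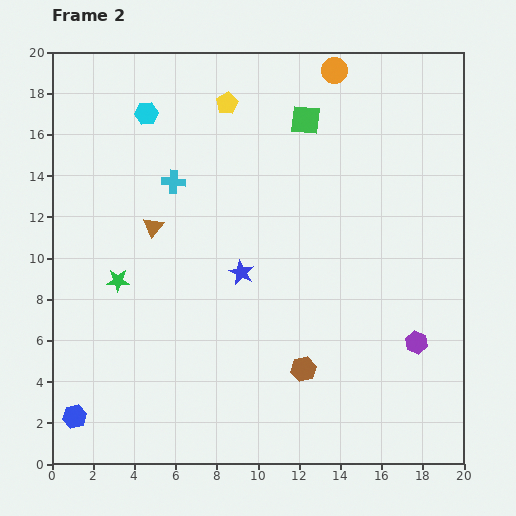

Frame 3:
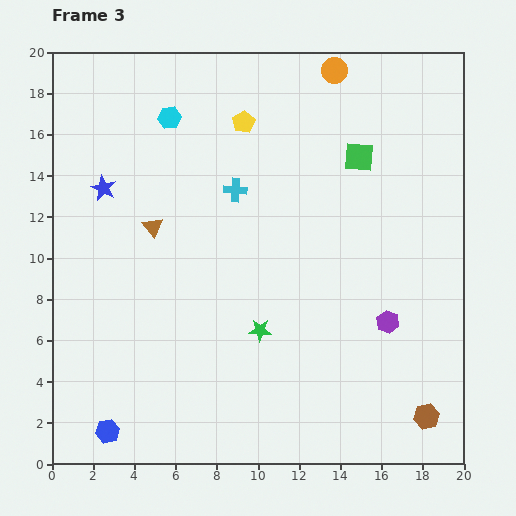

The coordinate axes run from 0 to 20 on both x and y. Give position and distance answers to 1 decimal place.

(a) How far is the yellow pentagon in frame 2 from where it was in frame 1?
1.3

The yellow pentagon moved from (7.6, 18.5) to (8.5, 17.5), a distance of √(0.9² + 1.0²) ≈ 1.3.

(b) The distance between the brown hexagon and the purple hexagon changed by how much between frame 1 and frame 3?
-8.2

Distance in frame 1: 13.2. Distance in frame 3: 5.0.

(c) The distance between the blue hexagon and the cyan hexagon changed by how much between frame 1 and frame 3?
+1.2

Distance in frame 1: 14.3. Distance in frame 3: 15.5.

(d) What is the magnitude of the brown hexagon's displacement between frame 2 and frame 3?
6.4

The brown hexagon moved from (12.2, 4.6) to (18.2, 2.3), a distance of √(6.0² + 2.3²) ≈ 6.4.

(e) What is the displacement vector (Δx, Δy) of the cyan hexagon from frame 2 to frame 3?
(1.1, -0.2)

The cyan hexagon was at (4.6, 17.0) in frame 2 and (5.7, 16.8) in frame 3.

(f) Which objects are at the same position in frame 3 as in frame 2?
the brown triangle, the orange circle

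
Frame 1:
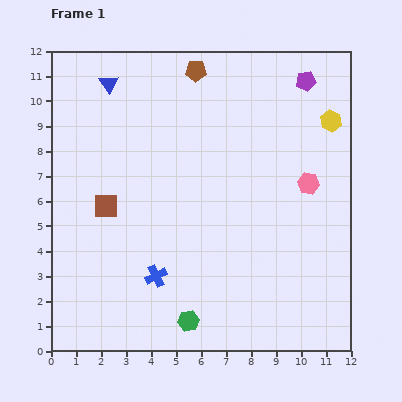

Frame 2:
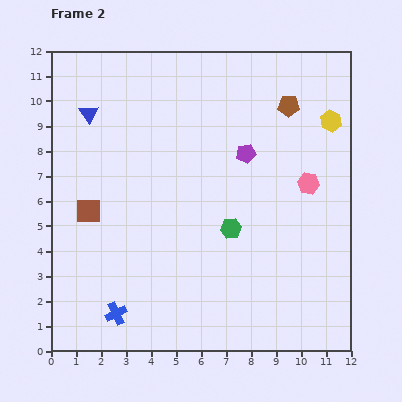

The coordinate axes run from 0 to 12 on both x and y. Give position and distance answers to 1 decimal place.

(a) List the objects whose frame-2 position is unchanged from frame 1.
the pink hexagon, the yellow hexagon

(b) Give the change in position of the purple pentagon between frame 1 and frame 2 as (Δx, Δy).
(-2.4, -2.9)

The purple pentagon was at (10.2, 10.8) in frame 1 and (7.8, 7.9) in frame 2.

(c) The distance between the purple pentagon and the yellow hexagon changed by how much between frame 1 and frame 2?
+1.7

Distance in frame 1: 1.9. Distance in frame 2: 3.6.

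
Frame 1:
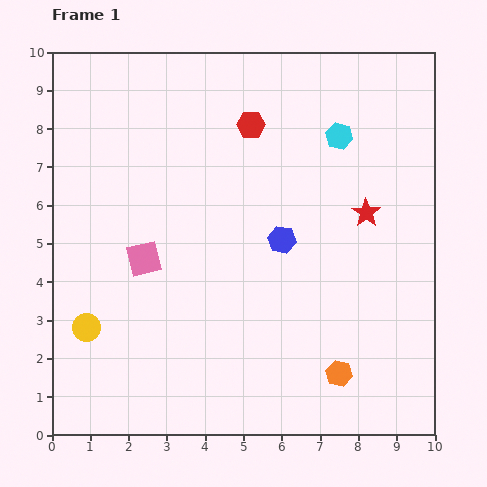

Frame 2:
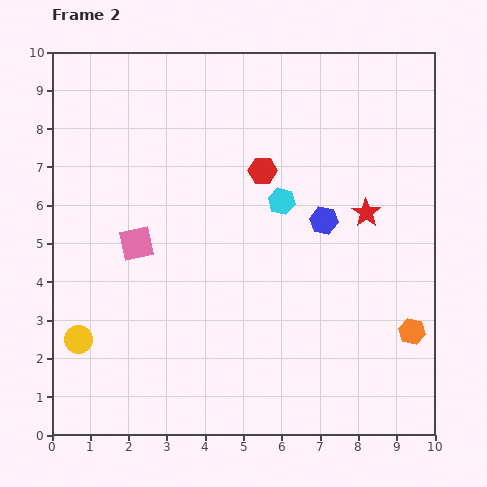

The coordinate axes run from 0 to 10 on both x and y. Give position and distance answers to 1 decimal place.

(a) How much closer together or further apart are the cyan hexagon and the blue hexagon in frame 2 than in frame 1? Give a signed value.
-1.9

Distance in frame 1: 3.1. Distance in frame 2: 1.2.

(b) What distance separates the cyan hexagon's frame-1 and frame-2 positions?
2.3

The cyan hexagon moved from (7.5, 7.8) to (6.0, 6.1), a distance of √(1.5² + 1.7²) ≈ 2.3.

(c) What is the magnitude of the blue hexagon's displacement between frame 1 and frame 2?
1.2

The blue hexagon moved from (6.0, 5.1) to (7.1, 5.6), a distance of √(1.1² + 0.5²) ≈ 1.2.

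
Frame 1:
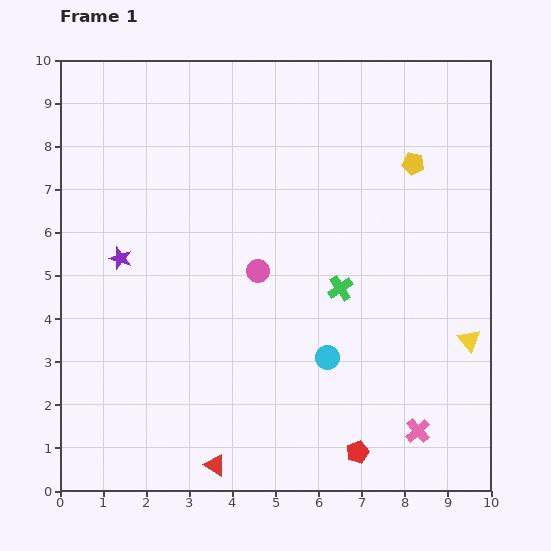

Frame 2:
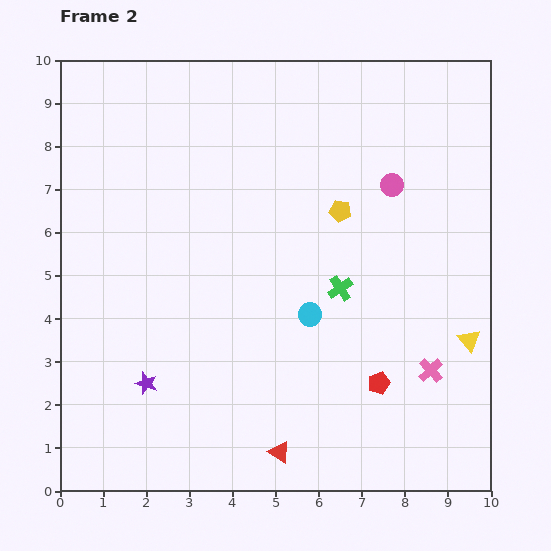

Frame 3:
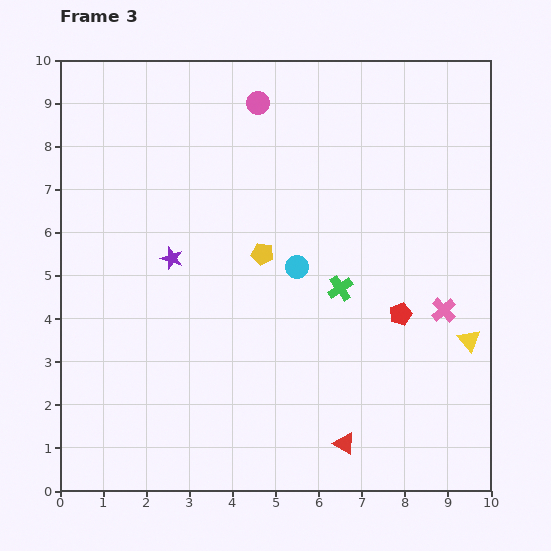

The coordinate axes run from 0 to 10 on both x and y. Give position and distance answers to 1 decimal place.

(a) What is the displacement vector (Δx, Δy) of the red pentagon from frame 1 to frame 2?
(0.5, 1.6)

The red pentagon was at (6.9, 0.9) in frame 1 and (7.4, 2.5) in frame 2.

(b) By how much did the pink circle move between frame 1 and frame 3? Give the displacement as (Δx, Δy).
(0.0, 3.9)

The pink circle was at (4.6, 5.1) in frame 1 and (4.6, 9.0) in frame 3.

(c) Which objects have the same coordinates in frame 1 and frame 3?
the green cross, the yellow triangle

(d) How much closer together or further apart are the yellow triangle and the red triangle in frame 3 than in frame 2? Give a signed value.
-1.3

Distance in frame 2: 5.1. Distance in frame 3: 3.8.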